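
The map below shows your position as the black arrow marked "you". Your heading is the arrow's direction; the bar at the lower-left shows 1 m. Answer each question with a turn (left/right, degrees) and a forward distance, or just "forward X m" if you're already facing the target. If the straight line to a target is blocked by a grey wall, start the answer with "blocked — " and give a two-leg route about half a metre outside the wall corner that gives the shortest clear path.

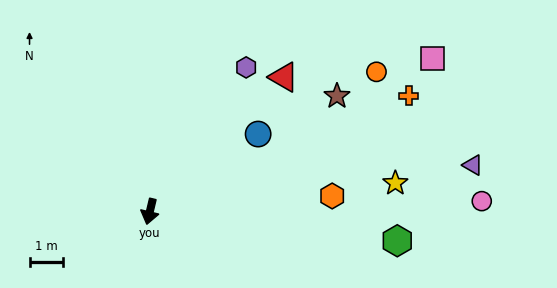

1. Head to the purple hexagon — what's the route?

turn left 160°, forward 5.2 m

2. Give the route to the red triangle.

turn left 148°, forward 5.7 m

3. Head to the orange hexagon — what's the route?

turn left 108°, forward 5.5 m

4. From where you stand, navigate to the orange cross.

turn left 127°, forward 8.5 m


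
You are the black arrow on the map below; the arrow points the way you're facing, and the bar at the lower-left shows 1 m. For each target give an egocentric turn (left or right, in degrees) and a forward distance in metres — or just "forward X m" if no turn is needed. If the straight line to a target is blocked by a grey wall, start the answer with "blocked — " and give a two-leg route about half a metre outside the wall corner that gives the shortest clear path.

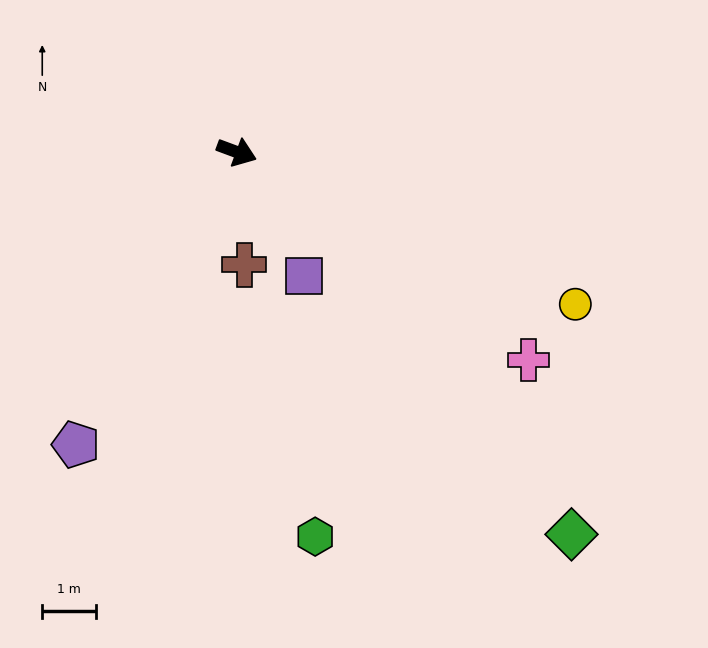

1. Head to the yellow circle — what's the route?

turn right 4°, forward 6.9 m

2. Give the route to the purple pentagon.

turn right 98°, forward 6.2 m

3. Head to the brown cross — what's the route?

turn right 66°, forward 2.1 m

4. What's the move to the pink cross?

turn right 15°, forward 6.6 m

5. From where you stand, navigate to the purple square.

turn right 41°, forward 2.6 m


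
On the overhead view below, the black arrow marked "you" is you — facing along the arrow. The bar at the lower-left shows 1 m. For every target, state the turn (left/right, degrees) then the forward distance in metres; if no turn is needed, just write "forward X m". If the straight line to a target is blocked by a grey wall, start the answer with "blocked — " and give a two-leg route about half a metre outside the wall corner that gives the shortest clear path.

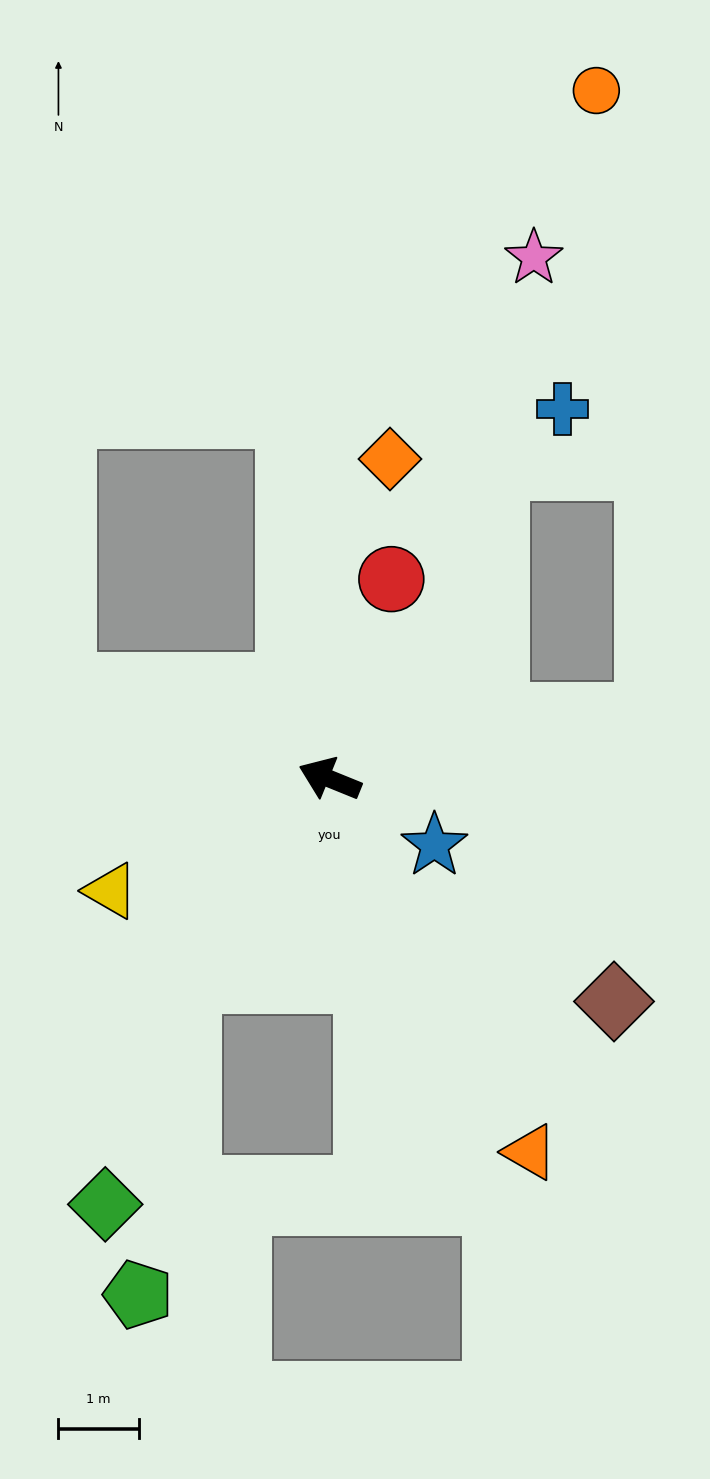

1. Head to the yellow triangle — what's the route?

turn left 49°, forward 3.1 m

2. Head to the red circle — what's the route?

turn right 85°, forward 2.6 m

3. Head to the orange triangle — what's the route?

turn left 140°, forward 5.3 m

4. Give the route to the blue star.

turn left 170°, forward 1.5 m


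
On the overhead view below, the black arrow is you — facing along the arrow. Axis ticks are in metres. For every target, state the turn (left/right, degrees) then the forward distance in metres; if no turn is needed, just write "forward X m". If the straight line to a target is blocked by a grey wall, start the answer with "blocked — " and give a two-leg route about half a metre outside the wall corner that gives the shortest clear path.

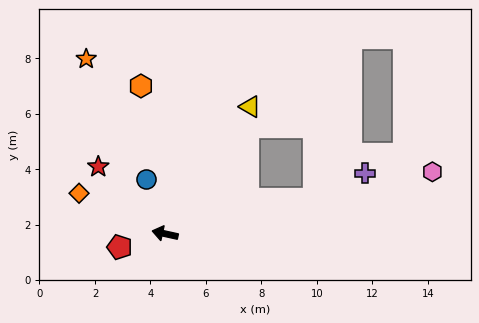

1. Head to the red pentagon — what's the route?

turn left 29°, forward 1.7 m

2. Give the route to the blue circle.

turn right 59°, forward 2.1 m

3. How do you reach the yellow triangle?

turn right 111°, forward 5.5 m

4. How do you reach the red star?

turn right 33°, forward 3.4 m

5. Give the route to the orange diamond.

turn right 13°, forward 3.4 m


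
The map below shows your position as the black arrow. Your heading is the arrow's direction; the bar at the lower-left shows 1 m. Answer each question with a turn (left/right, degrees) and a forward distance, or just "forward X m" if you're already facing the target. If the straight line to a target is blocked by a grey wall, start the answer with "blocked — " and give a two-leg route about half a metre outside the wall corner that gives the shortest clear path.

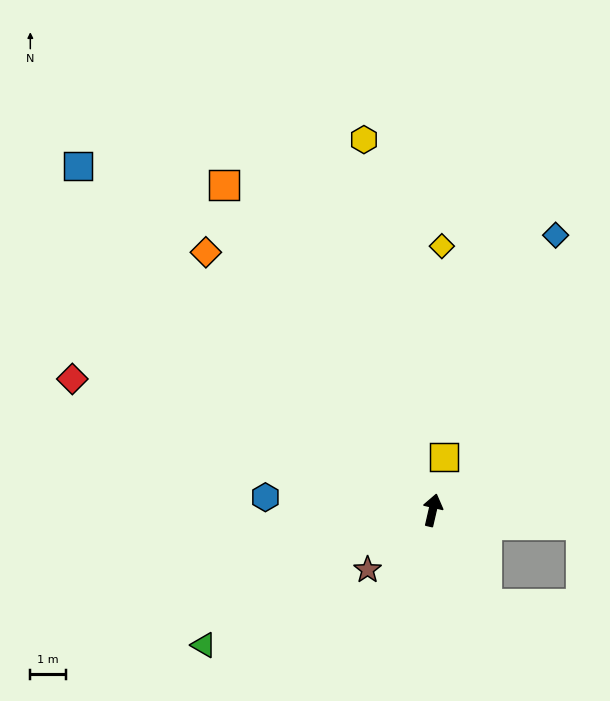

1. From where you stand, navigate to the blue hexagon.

turn left 99°, forward 4.7 m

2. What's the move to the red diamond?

turn left 83°, forward 10.8 m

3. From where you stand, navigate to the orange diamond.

turn left 54°, forward 9.7 m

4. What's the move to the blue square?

turn left 59°, forward 13.9 m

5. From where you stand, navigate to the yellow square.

forward 1.5 m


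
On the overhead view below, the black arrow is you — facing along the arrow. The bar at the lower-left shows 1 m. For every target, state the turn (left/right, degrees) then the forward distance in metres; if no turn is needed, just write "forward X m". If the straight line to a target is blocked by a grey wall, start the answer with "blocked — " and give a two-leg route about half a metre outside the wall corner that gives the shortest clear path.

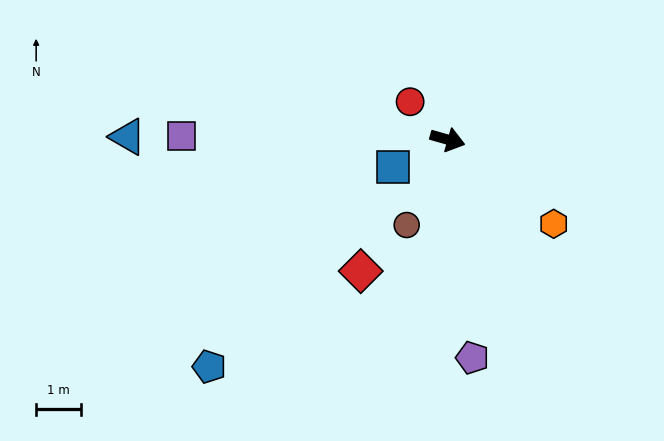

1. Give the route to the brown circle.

turn right 100°, forward 2.1 m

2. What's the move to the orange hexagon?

turn right 23°, forward 3.0 m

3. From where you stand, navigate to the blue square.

turn right 137°, forward 1.4 m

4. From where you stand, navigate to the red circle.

turn left 151°, forward 1.2 m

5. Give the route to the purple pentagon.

turn right 68°, forward 4.9 m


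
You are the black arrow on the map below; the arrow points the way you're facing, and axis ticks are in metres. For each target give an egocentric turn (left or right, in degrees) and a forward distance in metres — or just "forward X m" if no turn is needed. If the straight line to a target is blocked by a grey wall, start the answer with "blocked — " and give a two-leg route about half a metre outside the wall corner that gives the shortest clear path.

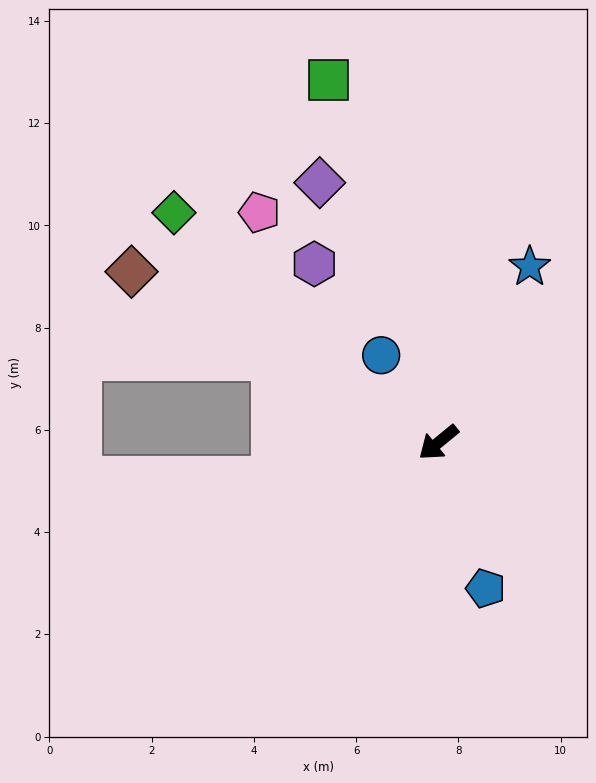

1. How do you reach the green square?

turn right 112°, forward 7.4 m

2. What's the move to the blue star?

turn right 157°, forward 3.9 m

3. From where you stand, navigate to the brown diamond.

turn right 68°, forward 6.9 m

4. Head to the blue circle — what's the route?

turn right 96°, forward 2.0 m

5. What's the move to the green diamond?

turn right 80°, forward 6.9 m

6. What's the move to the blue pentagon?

turn left 69°, forward 3.0 m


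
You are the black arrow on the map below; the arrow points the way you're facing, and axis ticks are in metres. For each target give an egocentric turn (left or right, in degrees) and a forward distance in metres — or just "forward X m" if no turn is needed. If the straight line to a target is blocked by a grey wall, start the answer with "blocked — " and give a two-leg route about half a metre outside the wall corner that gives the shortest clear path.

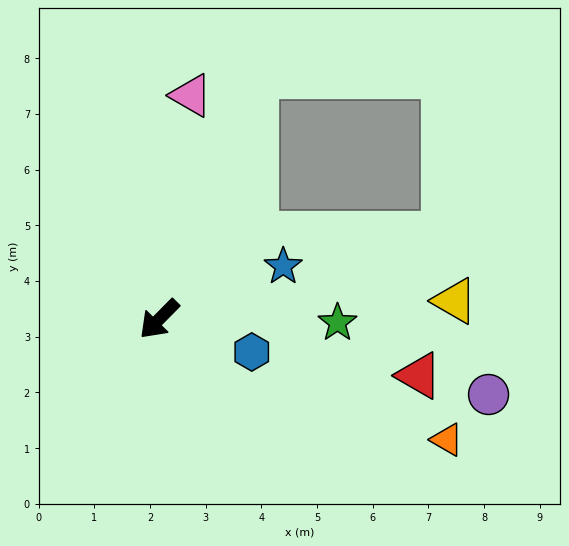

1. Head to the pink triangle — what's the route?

turn right 143°, forward 4.1 m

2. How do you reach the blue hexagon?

turn left 115°, forward 1.8 m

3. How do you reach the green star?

turn left 134°, forward 3.2 m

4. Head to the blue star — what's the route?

turn left 158°, forward 2.4 m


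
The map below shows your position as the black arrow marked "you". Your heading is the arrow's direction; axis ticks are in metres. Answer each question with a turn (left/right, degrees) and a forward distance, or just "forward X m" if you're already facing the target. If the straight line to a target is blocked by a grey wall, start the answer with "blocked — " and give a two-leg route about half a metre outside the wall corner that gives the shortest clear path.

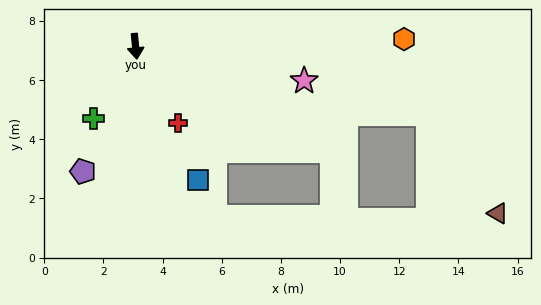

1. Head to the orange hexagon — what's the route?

turn left 86°, forward 9.1 m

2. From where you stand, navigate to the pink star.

turn left 73°, forward 5.8 m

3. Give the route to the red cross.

turn left 23°, forward 3.0 m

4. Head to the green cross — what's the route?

turn right 36°, forward 2.8 m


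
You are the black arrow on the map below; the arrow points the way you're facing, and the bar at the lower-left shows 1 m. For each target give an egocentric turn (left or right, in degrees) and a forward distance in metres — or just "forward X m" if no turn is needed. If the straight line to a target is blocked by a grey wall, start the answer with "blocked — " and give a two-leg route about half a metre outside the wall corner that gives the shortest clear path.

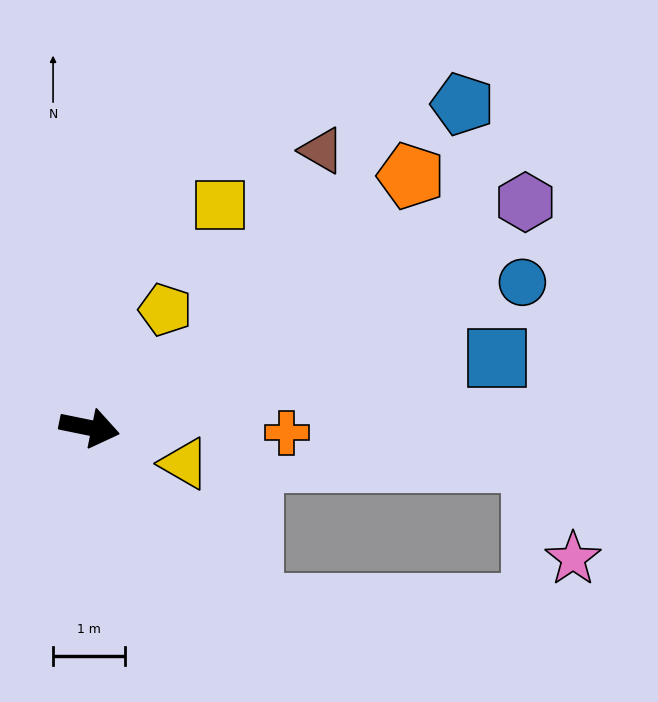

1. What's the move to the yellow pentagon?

turn left 69°, forward 1.9 m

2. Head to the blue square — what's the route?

turn left 21°, forward 5.7 m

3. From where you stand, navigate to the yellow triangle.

turn right 9°, forward 1.4 m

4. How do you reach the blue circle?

turn left 30°, forward 6.3 m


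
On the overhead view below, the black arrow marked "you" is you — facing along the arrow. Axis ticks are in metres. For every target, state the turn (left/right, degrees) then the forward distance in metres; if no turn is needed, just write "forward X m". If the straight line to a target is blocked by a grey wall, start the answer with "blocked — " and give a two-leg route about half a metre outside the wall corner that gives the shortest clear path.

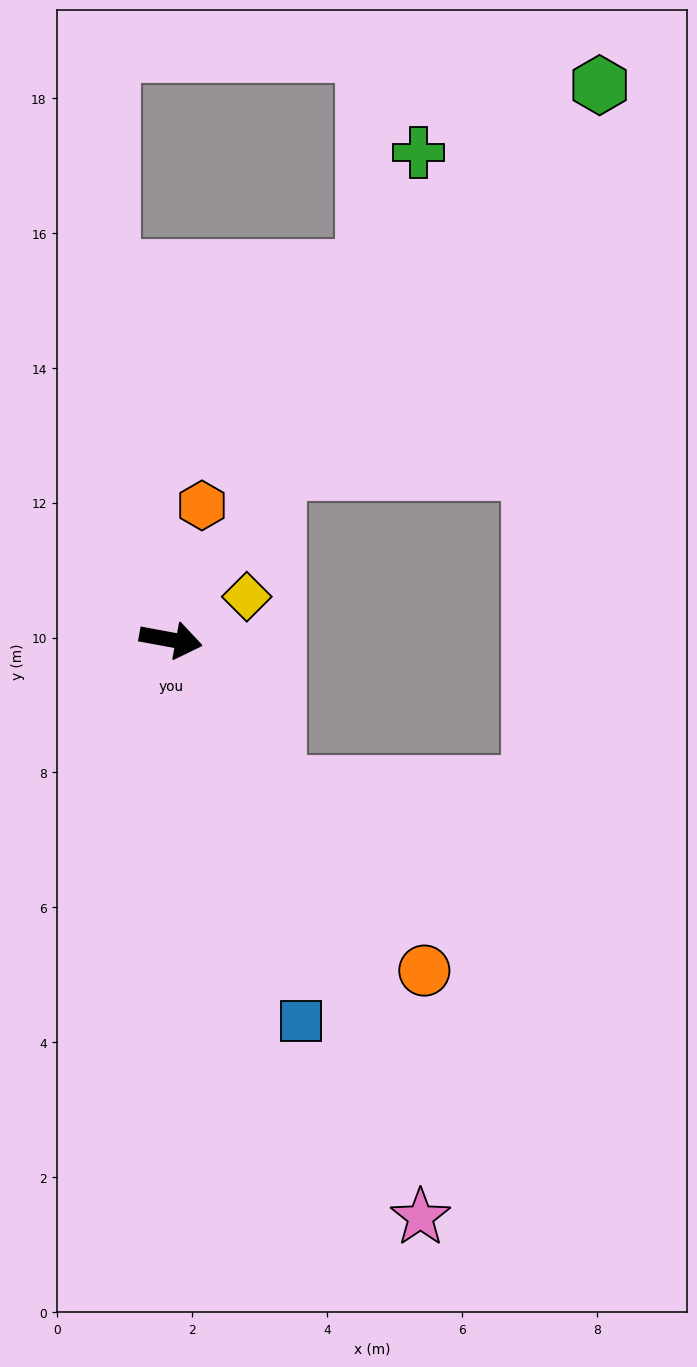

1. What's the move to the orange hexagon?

turn left 87°, forward 2.0 m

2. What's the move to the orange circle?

turn right 42°, forward 6.2 m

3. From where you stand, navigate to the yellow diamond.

turn left 40°, forward 1.3 m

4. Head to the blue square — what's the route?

turn right 61°, forward 6.0 m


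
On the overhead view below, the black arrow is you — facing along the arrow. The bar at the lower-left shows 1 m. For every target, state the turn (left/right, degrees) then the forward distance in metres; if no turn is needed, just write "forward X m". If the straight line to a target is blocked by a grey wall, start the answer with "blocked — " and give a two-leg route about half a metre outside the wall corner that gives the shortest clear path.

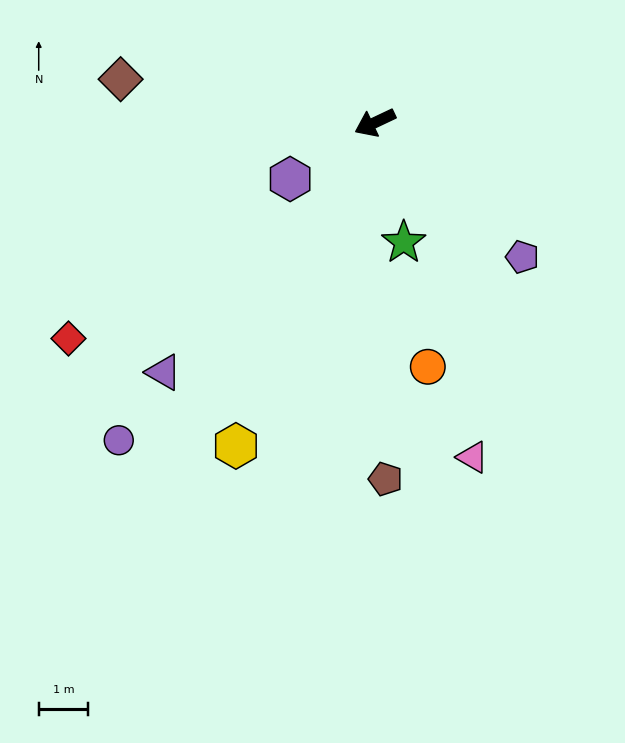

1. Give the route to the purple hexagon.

turn left 8°, forward 2.1 m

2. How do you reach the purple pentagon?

turn left 112°, forward 4.0 m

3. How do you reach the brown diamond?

turn right 35°, forward 5.2 m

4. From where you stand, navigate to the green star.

turn left 78°, forward 2.5 m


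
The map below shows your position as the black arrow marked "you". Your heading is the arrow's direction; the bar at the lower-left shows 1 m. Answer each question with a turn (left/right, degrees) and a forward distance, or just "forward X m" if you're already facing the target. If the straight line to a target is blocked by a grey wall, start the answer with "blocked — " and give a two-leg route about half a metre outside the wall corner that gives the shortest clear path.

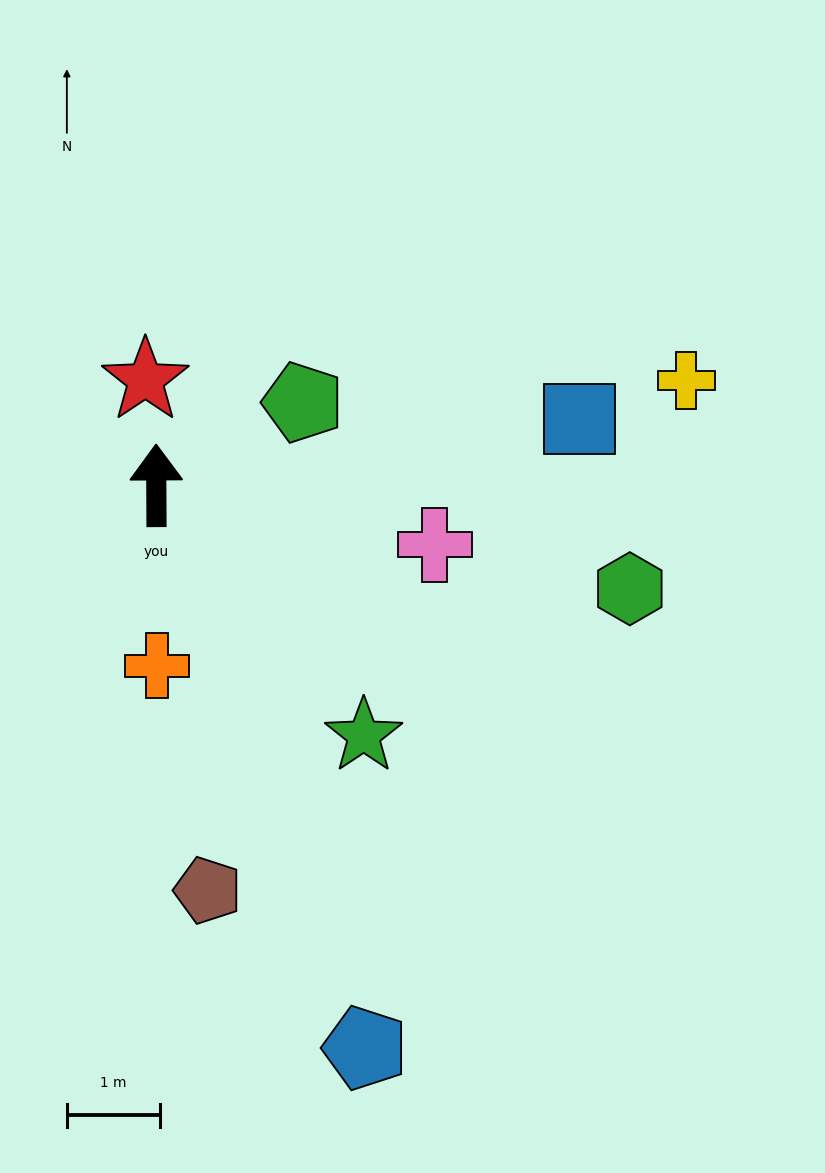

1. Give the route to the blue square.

turn right 81°, forward 4.6 m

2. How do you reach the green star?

turn right 141°, forward 3.5 m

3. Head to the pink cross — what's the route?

turn right 102°, forward 3.1 m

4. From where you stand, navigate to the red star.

turn left 6°, forward 1.1 m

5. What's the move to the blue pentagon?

turn right 160°, forward 6.4 m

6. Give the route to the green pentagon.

turn right 61°, forward 1.8 m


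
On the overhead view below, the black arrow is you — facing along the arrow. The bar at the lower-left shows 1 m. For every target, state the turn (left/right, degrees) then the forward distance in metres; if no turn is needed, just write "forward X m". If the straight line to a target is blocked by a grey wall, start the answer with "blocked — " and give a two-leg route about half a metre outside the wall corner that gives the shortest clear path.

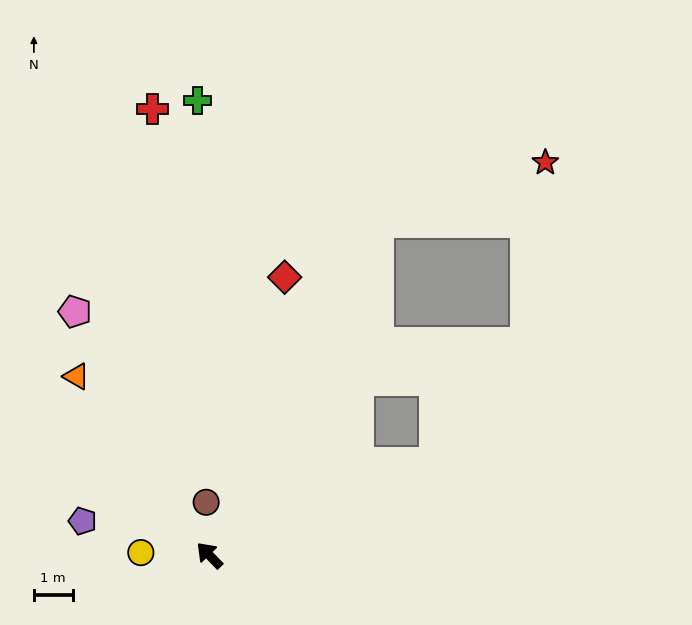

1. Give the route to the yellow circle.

turn left 44°, forward 1.8 m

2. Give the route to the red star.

blocked — turn right 71°, forward 9.6 m, then turn right 44°, forward 4.6 m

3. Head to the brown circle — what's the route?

turn right 41°, forward 1.4 m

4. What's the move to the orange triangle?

turn right 7°, forward 5.7 m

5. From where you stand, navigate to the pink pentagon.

turn right 15°, forward 7.2 m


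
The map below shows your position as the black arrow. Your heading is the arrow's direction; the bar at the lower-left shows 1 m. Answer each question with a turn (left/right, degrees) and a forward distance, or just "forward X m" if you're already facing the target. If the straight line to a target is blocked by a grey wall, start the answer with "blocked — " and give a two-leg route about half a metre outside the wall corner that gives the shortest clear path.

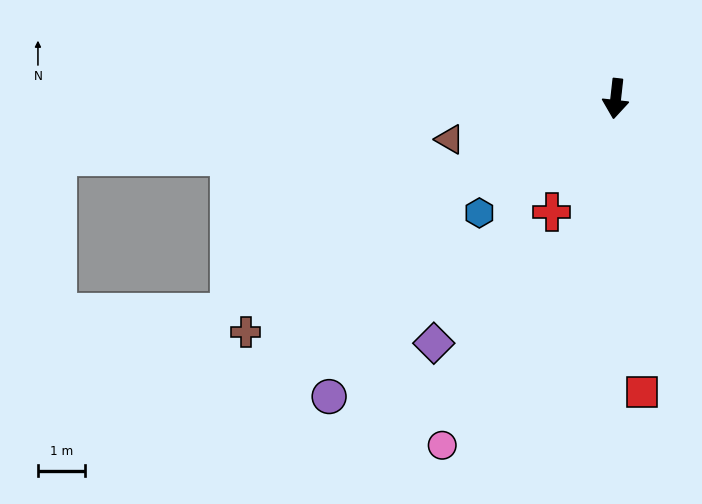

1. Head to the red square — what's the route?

turn left 11°, forward 6.2 m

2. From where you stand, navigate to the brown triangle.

turn right 70°, forward 3.6 m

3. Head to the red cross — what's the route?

turn right 23°, forward 2.8 m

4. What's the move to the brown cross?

turn right 51°, forward 9.3 m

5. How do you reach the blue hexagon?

turn right 44°, forward 3.8 m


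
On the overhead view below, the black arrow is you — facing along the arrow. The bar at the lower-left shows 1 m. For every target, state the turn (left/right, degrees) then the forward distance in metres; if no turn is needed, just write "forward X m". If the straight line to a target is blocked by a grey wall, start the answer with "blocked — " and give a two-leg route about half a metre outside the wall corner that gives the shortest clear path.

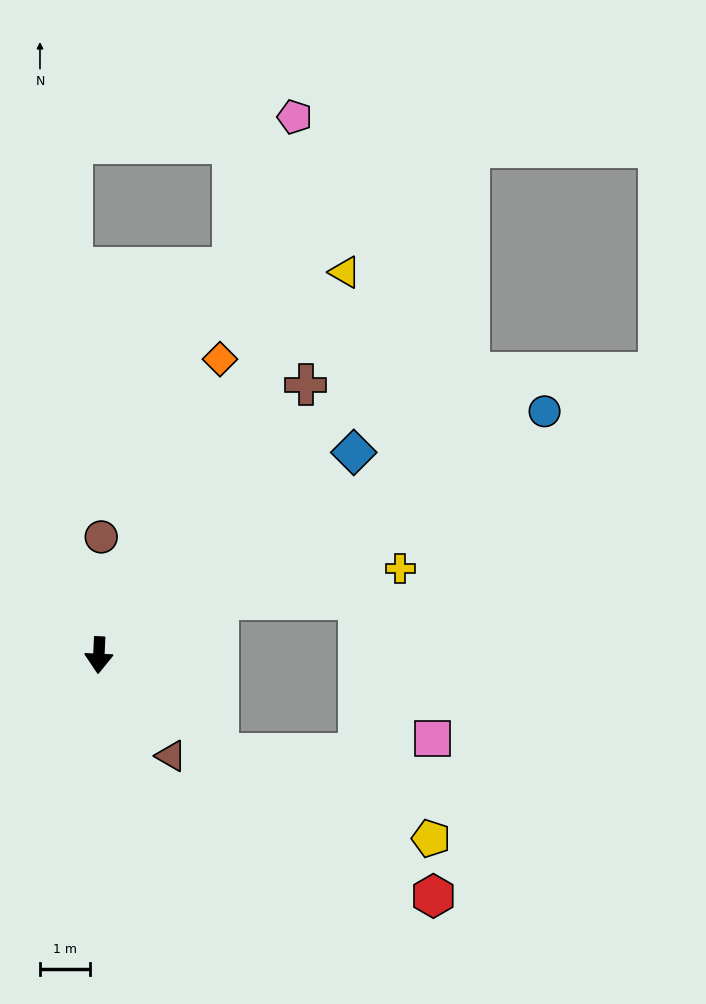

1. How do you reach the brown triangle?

turn left 38°, forward 2.5 m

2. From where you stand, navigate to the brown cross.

turn left 145°, forward 6.8 m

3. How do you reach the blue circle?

turn left 121°, forward 10.2 m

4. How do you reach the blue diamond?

turn left 131°, forward 6.5 m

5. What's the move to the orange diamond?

turn left 160°, forward 6.4 m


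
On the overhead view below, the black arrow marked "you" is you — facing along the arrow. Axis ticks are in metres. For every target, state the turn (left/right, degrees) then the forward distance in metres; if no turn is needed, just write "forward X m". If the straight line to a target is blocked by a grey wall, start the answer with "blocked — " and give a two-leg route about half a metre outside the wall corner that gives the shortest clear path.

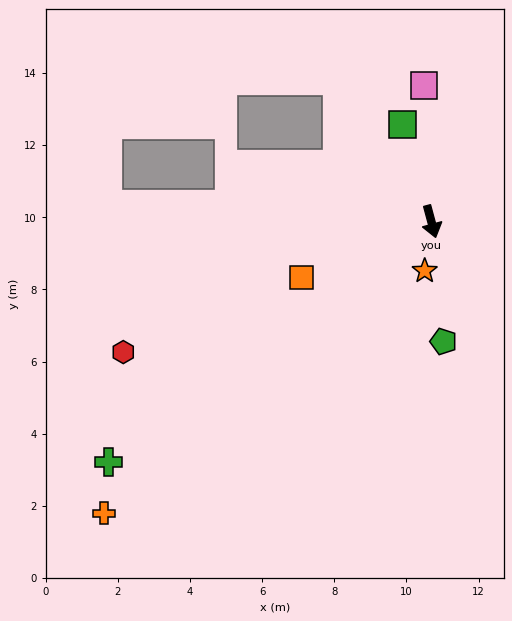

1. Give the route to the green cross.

turn right 68°, forward 11.2 m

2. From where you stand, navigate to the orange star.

turn right 23°, forward 1.4 m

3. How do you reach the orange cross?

turn right 63°, forward 12.2 m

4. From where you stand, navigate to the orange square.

turn right 82°, forward 3.9 m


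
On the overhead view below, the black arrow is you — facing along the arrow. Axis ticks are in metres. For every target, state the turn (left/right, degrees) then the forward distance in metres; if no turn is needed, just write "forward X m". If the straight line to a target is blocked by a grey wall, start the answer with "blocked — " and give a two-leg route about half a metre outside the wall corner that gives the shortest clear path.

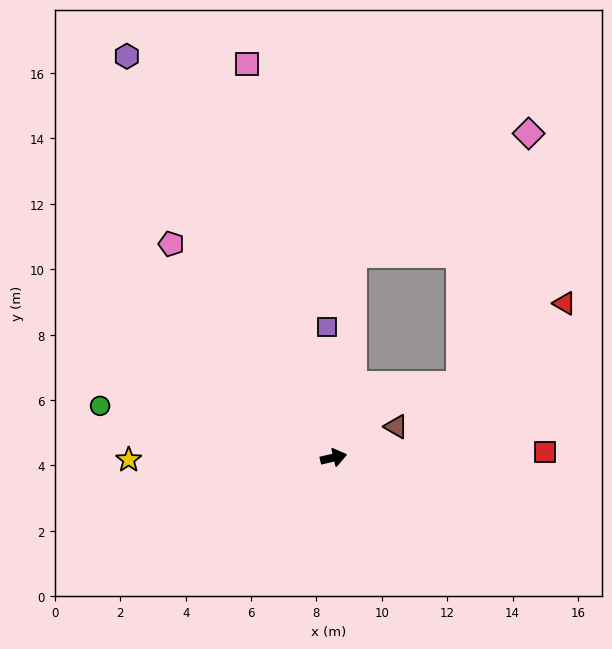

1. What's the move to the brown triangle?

turn left 13°, forward 2.1 m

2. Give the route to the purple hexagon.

turn left 104°, forward 13.8 m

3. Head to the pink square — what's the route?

turn left 89°, forward 12.3 m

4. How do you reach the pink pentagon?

turn left 114°, forward 8.2 m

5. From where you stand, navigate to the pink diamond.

blocked — turn left 72°, forward 6.3 m, then turn right 51°, forward 6.5 m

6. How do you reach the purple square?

turn left 80°, forward 4.0 m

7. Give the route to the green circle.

turn left 155°, forward 7.3 m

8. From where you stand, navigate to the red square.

turn right 11°, forward 6.5 m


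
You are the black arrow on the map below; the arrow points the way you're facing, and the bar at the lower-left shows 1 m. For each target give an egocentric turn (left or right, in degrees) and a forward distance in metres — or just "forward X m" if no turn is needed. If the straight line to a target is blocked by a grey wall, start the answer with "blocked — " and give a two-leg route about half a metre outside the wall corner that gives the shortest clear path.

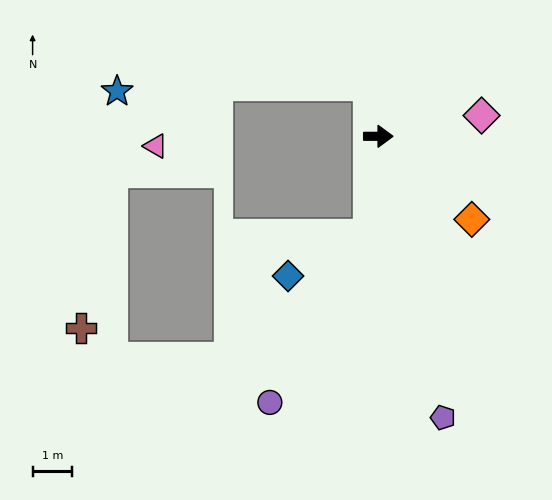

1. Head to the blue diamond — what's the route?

blocked — turn right 95°, forward 2.5 m, then turn right 59°, forward 2.3 m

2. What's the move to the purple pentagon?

turn right 77°, forward 7.3 m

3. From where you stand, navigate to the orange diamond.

turn right 42°, forward 3.2 m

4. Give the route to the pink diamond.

turn left 11°, forward 2.7 m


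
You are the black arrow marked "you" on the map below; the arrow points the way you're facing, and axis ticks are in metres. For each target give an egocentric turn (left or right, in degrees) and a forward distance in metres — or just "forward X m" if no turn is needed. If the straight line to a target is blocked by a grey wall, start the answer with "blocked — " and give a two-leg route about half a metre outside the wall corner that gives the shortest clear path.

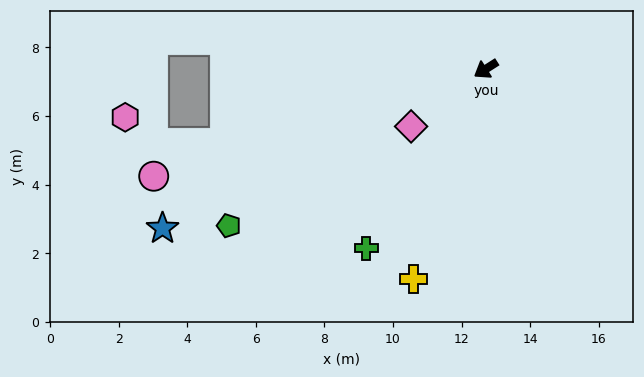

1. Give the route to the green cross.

turn left 24°, forward 6.3 m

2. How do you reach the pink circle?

turn right 15°, forward 10.2 m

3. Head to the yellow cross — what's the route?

turn left 38°, forward 6.5 m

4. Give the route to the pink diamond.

turn left 5°, forward 2.7 m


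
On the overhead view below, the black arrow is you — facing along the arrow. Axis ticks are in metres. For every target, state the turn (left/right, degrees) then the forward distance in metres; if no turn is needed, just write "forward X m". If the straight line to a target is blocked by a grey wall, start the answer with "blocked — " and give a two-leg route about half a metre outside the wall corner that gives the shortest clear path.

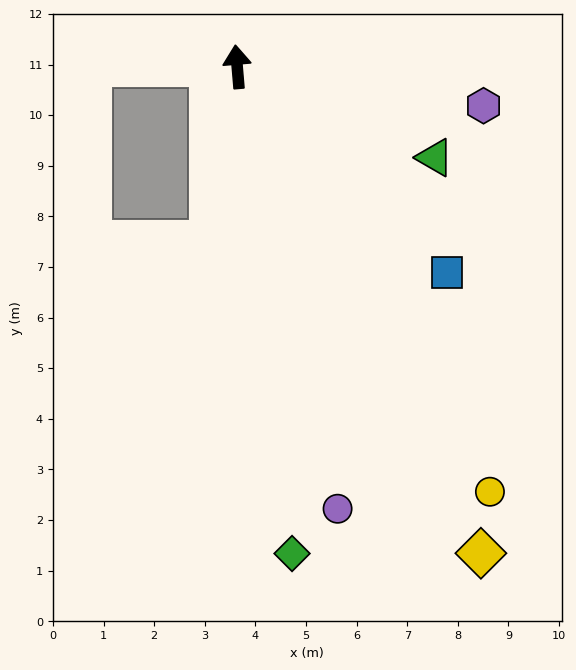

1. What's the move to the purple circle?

turn right 172°, forward 9.0 m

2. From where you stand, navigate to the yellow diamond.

turn right 158°, forward 10.8 m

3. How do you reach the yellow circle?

turn right 154°, forward 9.8 m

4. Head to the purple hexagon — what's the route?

turn right 104°, forward 4.9 m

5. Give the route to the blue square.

turn right 139°, forward 5.8 m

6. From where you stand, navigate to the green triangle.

turn right 120°, forward 4.3 m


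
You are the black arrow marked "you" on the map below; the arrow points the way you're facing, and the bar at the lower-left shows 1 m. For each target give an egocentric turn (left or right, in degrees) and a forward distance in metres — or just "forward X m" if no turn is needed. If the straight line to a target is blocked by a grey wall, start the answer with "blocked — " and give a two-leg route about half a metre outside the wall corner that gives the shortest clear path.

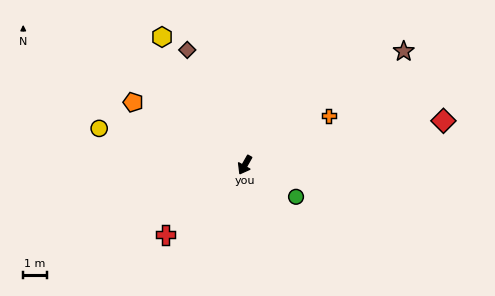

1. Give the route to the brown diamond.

turn right 124°, forward 5.4 m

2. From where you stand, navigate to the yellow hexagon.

turn right 118°, forward 6.4 m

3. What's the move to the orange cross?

turn left 150°, forward 4.1 m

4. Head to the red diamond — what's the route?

turn left 132°, forward 8.5 m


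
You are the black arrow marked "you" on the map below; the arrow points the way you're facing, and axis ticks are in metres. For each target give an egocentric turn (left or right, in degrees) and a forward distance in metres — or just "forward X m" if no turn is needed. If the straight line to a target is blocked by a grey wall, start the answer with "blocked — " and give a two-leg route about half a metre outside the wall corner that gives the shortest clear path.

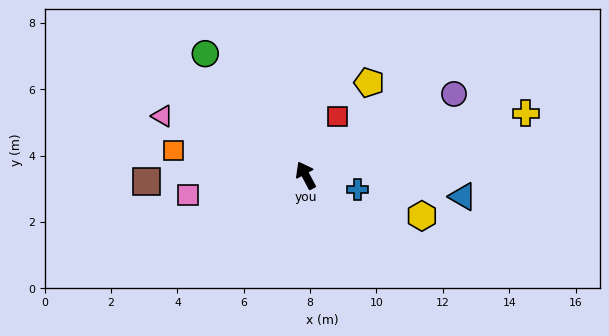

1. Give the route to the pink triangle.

turn left 39°, forward 4.7 m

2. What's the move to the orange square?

turn left 51°, forward 4.1 m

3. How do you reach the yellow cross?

turn right 102°, forward 6.9 m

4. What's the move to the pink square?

turn left 71°, forward 3.6 m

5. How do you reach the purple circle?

turn right 89°, forward 5.1 m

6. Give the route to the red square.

turn right 56°, forward 2.0 m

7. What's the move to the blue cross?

turn right 133°, forward 1.6 m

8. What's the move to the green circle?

turn left 11°, forward 4.8 m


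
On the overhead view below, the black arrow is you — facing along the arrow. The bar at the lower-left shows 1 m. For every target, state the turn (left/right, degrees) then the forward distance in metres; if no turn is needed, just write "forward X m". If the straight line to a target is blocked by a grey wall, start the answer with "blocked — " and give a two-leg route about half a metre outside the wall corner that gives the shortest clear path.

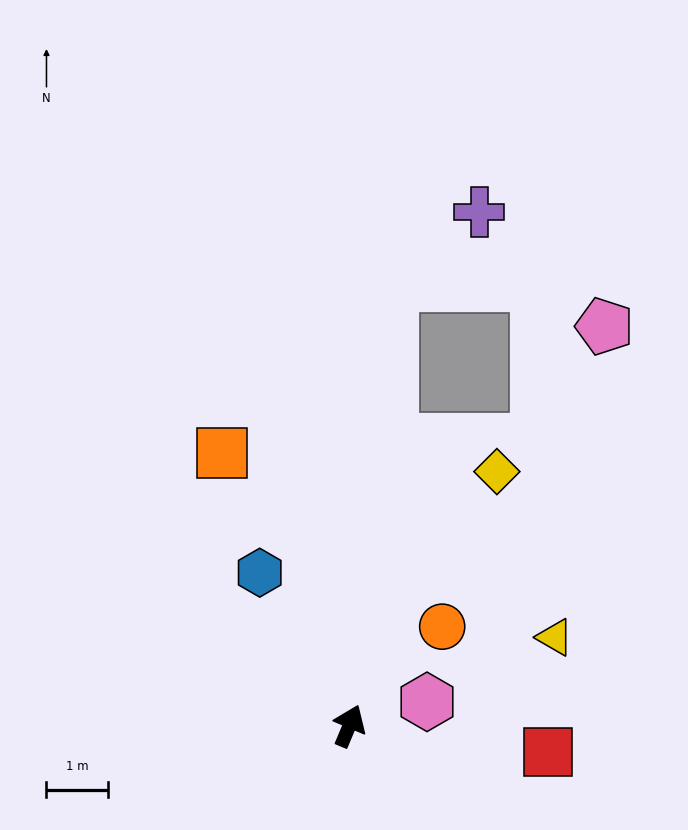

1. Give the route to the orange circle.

turn right 20°, forward 2.2 m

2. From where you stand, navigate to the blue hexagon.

turn left 53°, forward 2.9 m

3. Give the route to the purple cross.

blocked — turn left 17°, forward 7.2 m, then turn right 44°, forward 1.8 m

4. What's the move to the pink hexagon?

turn right 50°, forward 1.3 m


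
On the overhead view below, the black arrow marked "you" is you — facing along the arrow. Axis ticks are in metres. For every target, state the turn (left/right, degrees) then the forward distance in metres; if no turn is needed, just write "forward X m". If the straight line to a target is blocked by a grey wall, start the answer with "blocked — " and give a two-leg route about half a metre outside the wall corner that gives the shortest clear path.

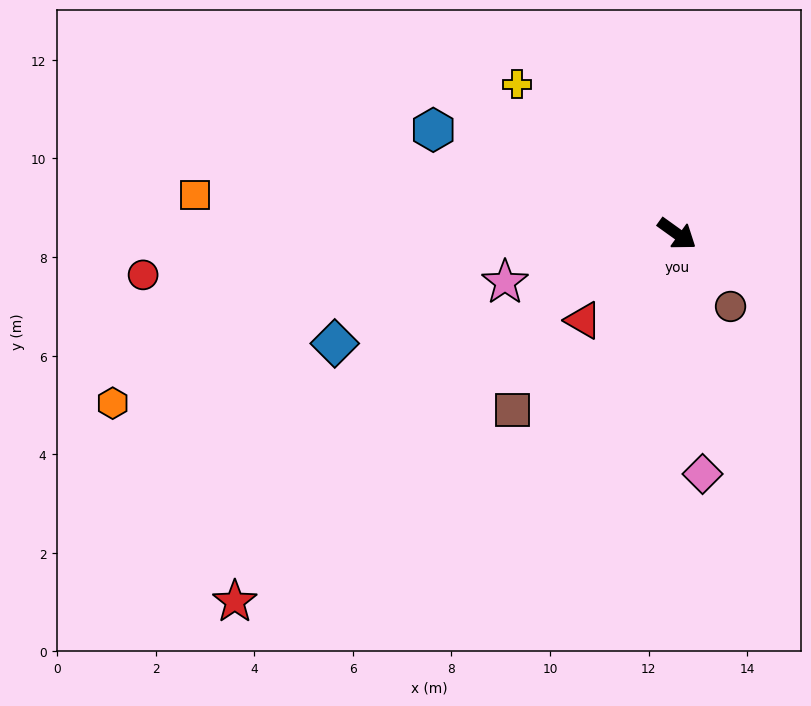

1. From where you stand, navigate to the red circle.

turn right 140°, forward 10.9 m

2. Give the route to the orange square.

turn right 149°, forward 9.8 m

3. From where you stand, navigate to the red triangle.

turn right 102°, forward 2.6 m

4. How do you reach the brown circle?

turn right 18°, forward 1.8 m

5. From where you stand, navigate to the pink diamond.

turn right 48°, forward 4.9 m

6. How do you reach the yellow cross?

turn left 173°, forward 4.4 m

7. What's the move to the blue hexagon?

turn right 167°, forward 5.4 m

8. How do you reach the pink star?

turn right 129°, forward 3.6 m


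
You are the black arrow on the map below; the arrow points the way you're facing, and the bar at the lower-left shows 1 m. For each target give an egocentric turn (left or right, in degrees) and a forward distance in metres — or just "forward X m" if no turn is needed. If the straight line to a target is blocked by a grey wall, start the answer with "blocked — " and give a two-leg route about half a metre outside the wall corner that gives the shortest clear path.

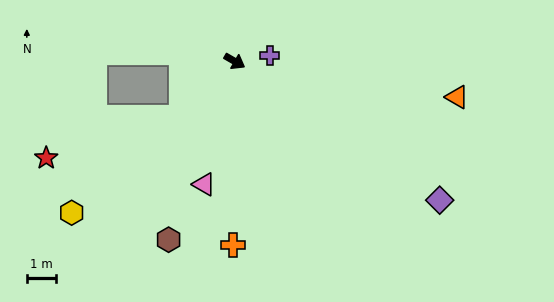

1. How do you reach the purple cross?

turn left 39°, forward 1.2 m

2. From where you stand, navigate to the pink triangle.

turn right 74°, forward 4.4 m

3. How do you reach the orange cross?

turn right 61°, forward 6.3 m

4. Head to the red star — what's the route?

blocked — turn right 104°, forward 2.7 m, then turn right 29°, forward 4.8 m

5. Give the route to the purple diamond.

turn right 4°, forward 8.5 m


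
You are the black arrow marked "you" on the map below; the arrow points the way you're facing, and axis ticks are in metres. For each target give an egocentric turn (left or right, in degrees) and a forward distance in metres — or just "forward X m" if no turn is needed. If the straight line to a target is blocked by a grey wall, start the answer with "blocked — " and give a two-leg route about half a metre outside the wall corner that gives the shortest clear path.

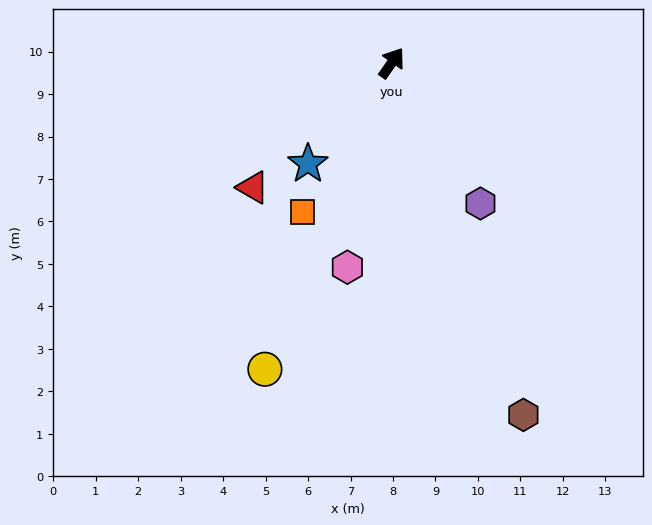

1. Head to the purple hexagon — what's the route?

turn right 113°, forward 3.9 m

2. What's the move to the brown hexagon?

turn right 125°, forward 8.9 m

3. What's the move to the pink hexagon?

turn right 157°, forward 4.9 m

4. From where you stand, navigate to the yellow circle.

turn right 168°, forward 7.8 m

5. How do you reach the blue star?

turn left 175°, forward 3.1 m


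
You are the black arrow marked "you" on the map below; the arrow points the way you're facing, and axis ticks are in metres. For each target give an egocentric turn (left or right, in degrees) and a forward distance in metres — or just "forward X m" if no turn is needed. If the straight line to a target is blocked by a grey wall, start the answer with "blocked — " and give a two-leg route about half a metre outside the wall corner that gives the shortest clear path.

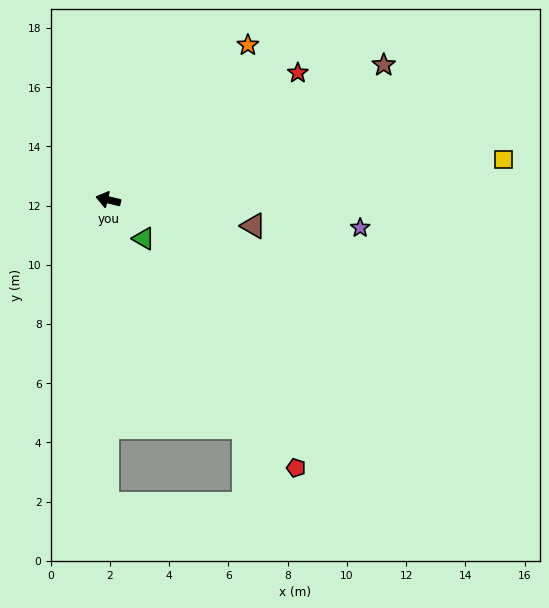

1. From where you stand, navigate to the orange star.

turn right 118°, forward 7.0 m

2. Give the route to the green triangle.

turn left 146°, forward 1.8 m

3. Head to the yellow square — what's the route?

turn right 160°, forward 13.4 m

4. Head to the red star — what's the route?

turn right 133°, forward 7.7 m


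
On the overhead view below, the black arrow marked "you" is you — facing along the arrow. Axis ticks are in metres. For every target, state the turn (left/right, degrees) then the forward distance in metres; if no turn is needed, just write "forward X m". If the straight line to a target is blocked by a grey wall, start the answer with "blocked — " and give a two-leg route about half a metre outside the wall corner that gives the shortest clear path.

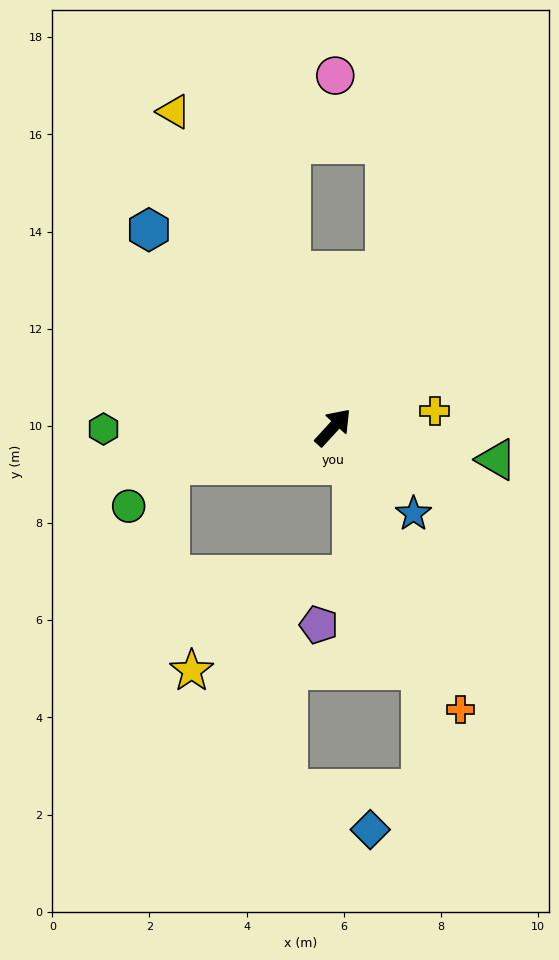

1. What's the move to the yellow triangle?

turn left 69°, forward 7.3 m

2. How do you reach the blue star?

turn right 95°, forward 2.4 m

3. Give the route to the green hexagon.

turn left 133°, forward 4.7 m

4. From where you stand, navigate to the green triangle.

turn right 59°, forward 3.4 m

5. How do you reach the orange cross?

turn right 113°, forward 6.4 m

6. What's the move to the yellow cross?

turn right 38°, forward 2.1 m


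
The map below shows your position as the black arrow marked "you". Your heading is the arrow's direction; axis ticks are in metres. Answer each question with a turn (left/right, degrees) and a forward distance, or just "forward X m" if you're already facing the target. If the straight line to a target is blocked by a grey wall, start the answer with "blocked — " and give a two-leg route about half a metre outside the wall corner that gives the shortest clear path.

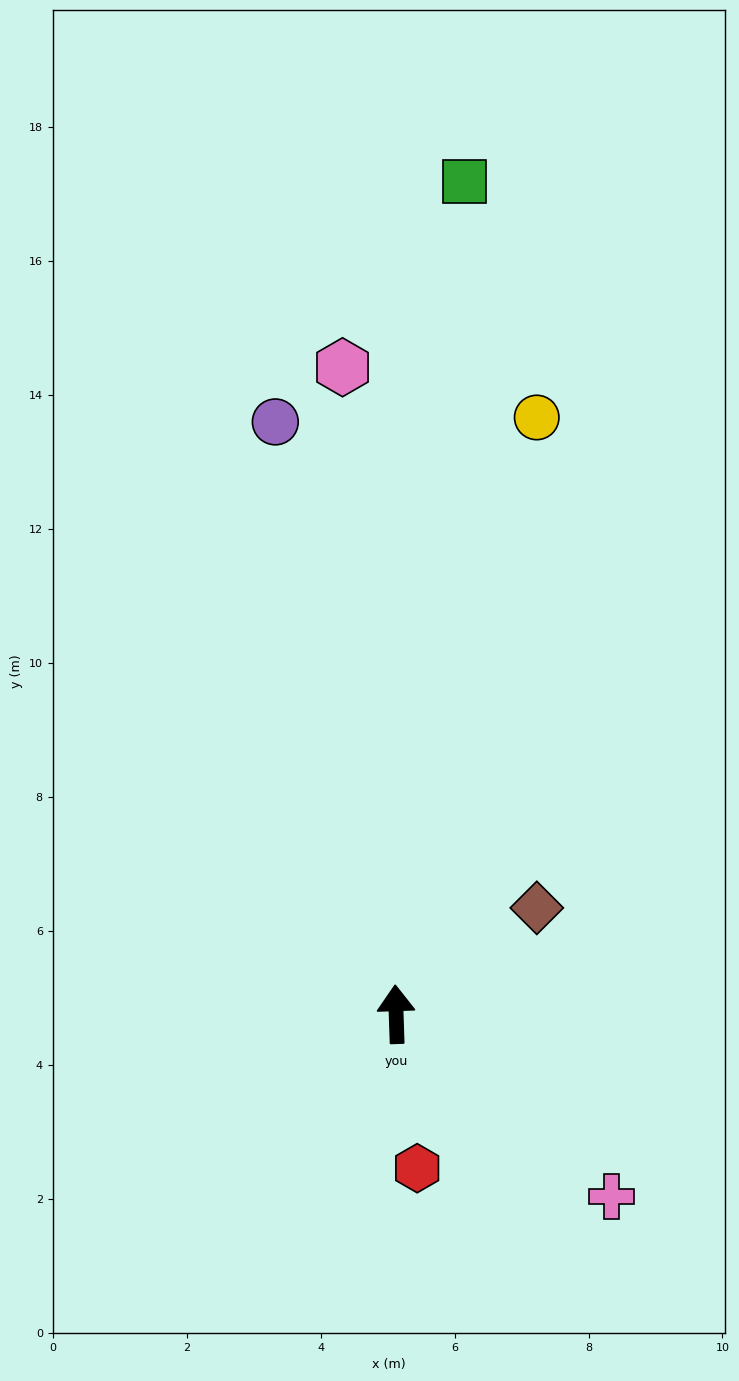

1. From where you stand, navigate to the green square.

turn right 7°, forward 12.5 m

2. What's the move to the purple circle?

turn left 10°, forward 9.0 m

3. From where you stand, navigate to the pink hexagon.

turn left 3°, forward 9.7 m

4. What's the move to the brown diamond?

turn right 55°, forward 2.6 m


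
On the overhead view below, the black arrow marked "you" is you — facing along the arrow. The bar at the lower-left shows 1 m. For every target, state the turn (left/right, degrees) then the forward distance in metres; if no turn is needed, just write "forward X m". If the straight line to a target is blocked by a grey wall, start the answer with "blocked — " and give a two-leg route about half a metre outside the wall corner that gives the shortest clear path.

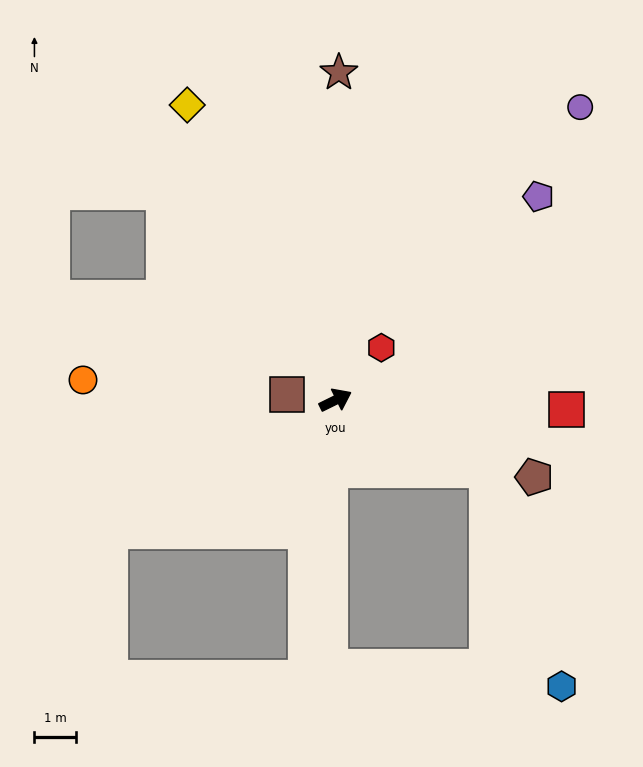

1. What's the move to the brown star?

turn left 63°, forward 7.8 m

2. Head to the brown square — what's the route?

turn left 147°, forward 1.2 m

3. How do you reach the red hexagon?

turn left 23°, forward 1.7 m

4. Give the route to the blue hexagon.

blocked — turn right 51°, forward 4.0 m, then turn right 46°, forward 5.5 m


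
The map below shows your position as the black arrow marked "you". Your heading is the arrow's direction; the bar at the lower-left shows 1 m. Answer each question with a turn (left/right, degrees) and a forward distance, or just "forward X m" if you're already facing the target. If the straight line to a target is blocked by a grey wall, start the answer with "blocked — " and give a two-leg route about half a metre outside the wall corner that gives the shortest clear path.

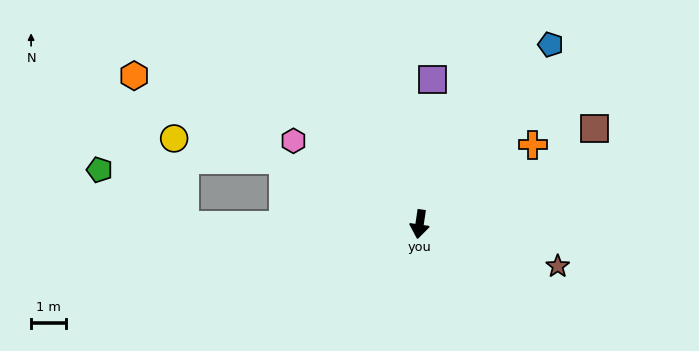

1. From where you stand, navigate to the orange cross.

turn left 134°, forward 4.0 m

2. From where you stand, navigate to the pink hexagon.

turn right 115°, forward 4.4 m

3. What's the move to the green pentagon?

blocked — turn right 81°, forward 6.8 m, then turn right 34°, forward 2.9 m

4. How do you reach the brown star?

turn left 82°, forward 4.2 m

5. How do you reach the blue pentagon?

turn left 152°, forward 6.4 m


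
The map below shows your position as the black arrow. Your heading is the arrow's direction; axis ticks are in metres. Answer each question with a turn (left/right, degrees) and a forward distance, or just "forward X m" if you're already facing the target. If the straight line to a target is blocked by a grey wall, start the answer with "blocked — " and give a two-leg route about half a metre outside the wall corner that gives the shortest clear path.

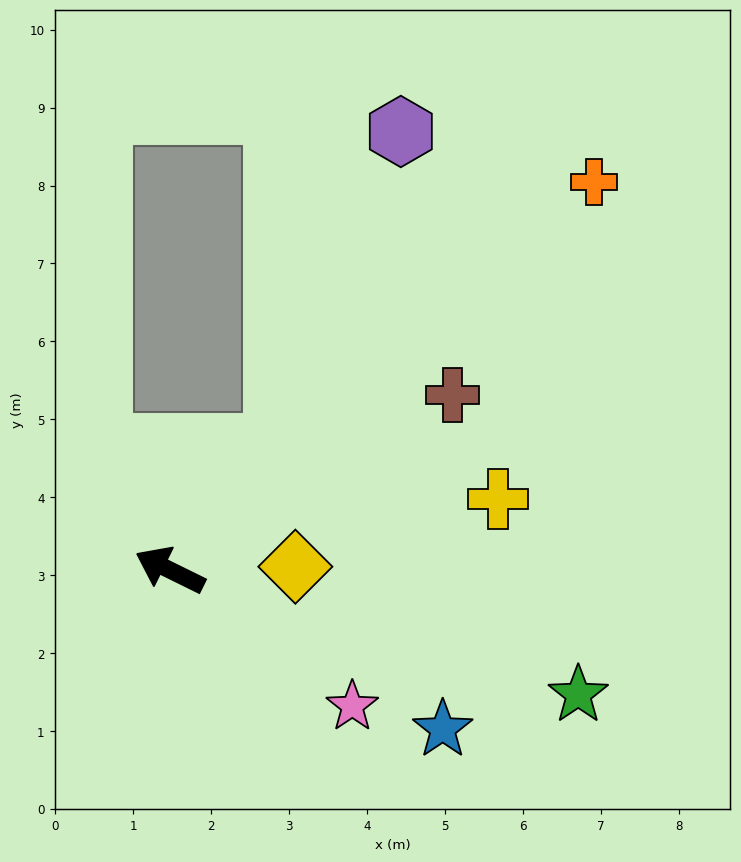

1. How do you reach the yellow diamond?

turn right 152°, forward 1.6 m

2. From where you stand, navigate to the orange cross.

turn right 111°, forward 7.4 m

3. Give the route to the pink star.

turn left 169°, forward 2.9 m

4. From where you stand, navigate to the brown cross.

turn right 122°, forward 4.3 m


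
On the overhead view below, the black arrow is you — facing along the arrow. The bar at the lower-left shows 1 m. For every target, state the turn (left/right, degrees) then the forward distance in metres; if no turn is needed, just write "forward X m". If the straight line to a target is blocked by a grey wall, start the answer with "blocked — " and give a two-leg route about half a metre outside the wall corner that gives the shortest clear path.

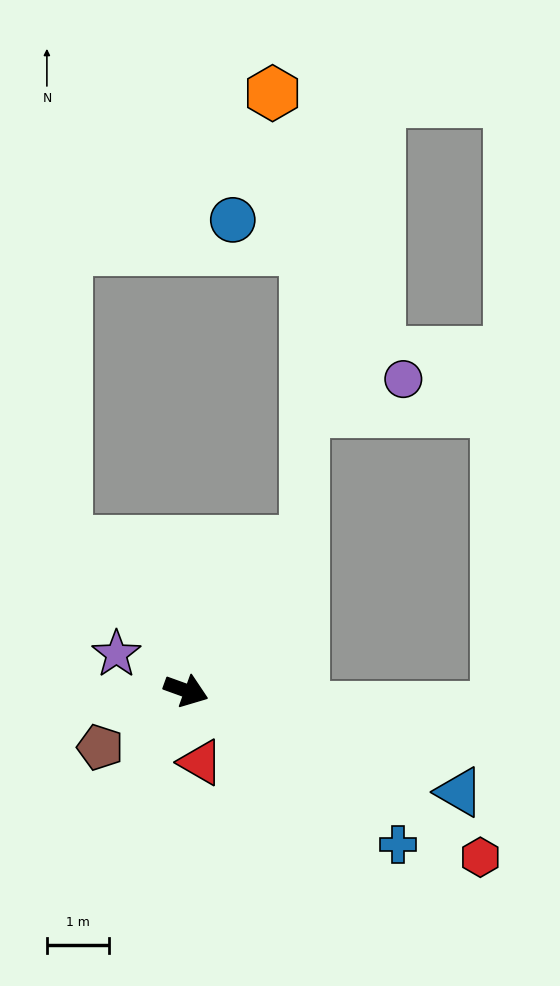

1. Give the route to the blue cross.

turn right 16°, forward 4.2 m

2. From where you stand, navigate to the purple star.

turn left 172°, forward 1.3 m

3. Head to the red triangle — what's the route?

turn right 59°, forward 1.2 m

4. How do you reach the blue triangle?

forward 4.7 m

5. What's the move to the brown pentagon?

turn right 127°, forward 1.7 m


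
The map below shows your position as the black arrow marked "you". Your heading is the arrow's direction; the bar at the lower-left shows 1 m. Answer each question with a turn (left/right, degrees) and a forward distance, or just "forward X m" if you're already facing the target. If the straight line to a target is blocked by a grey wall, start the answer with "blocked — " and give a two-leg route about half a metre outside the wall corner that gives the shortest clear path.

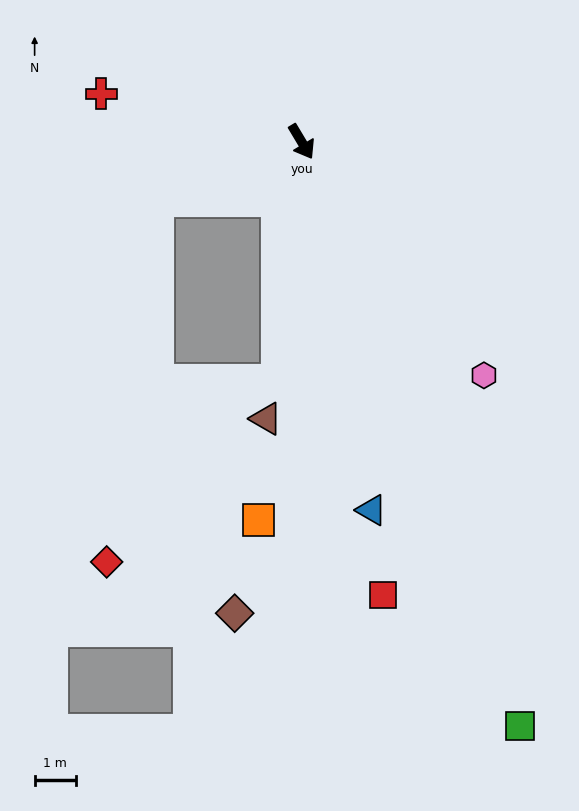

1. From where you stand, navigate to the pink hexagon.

turn left 7°, forward 7.2 m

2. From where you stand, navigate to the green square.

turn right 10°, forward 15.2 m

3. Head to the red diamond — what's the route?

blocked — turn right 99°, forward 3.8 m, then turn left 60°, forward 8.9 m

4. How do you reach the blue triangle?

turn right 20°, forward 9.1 m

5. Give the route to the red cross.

turn right 134°, forward 5.0 m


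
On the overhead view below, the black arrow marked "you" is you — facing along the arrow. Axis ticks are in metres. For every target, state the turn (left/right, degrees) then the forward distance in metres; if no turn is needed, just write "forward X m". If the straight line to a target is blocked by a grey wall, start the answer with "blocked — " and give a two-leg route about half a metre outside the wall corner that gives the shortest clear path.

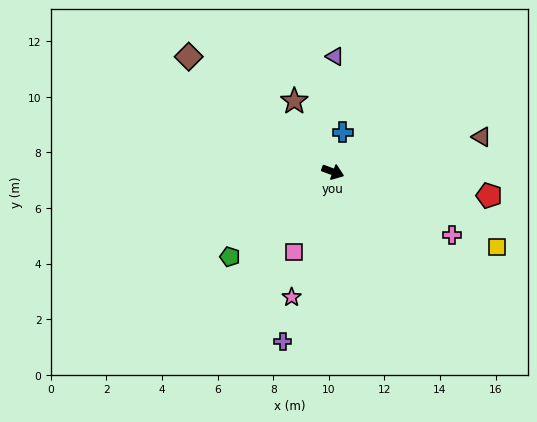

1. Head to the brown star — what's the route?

turn left 139°, forward 2.9 m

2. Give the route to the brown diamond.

turn left 162°, forward 6.6 m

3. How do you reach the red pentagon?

turn left 12°, forward 5.7 m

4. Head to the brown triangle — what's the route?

turn left 34°, forward 5.5 m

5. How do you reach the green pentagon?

turn right 120°, forward 4.8 m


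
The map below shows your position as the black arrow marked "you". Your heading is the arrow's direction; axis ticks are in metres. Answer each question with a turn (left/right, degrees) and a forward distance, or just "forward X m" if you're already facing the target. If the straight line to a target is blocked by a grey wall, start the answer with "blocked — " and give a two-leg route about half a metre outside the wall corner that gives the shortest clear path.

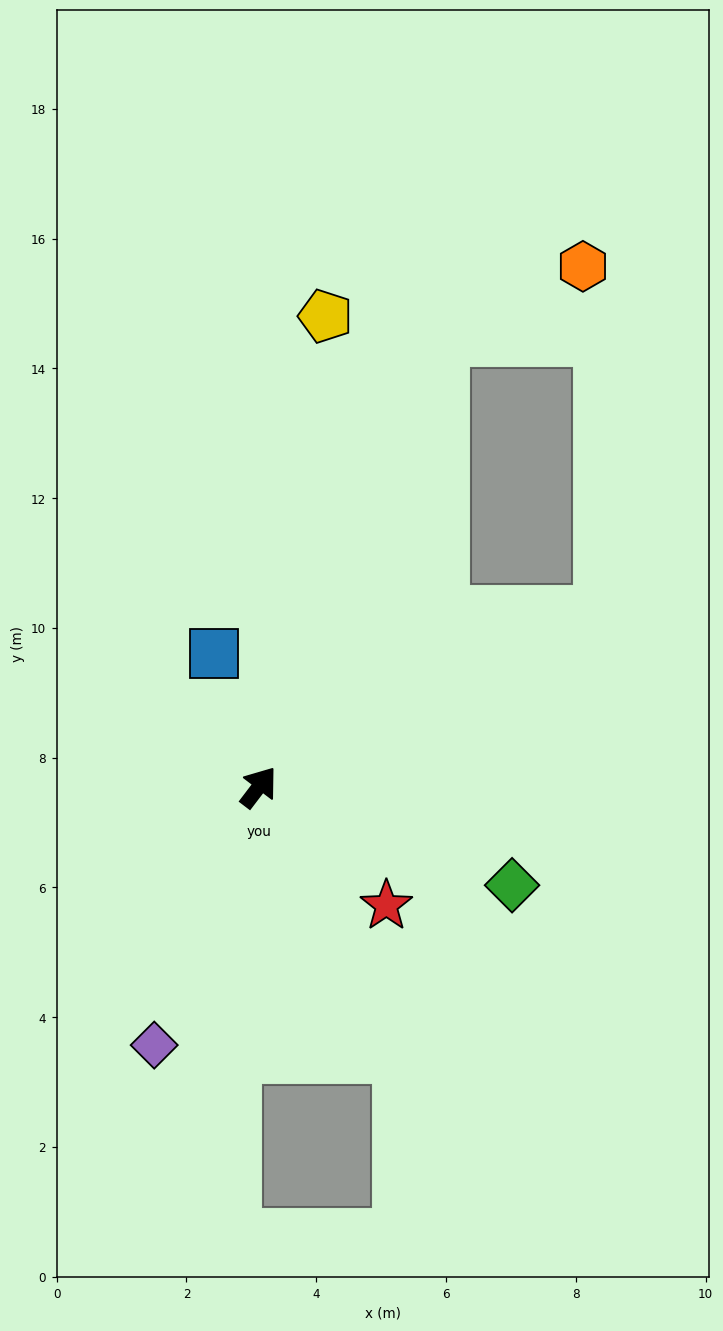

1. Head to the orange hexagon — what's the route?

blocked — turn left 15°, forward 7.5 m, then turn right 40°, forward 2.4 m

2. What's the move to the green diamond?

turn right 74°, forward 4.2 m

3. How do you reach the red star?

turn right 96°, forward 2.7 m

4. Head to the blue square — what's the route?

turn left 56°, forward 2.2 m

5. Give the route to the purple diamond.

turn right 165°, forward 4.3 m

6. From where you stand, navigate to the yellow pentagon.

turn left 29°, forward 7.3 m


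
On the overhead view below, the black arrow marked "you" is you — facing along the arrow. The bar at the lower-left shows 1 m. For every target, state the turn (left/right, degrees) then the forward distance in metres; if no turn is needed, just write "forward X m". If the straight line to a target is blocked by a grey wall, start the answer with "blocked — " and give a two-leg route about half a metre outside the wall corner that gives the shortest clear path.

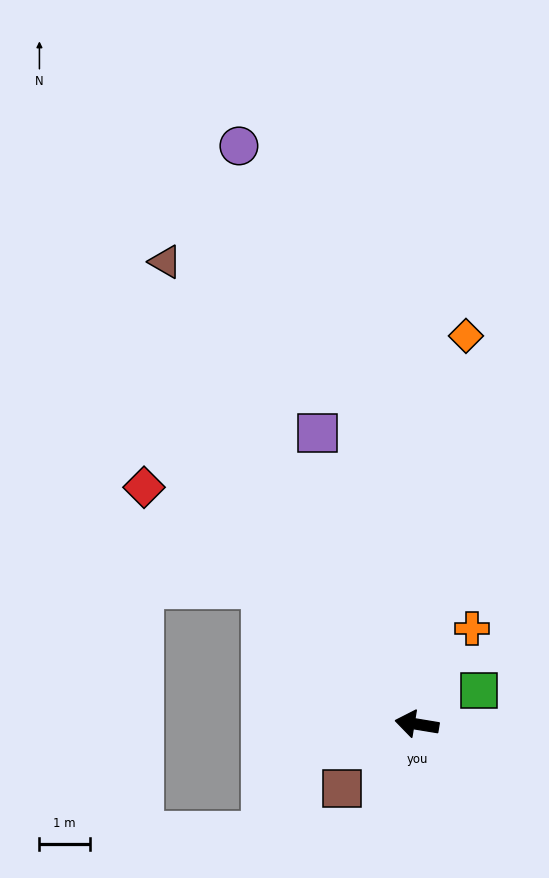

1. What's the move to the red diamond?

turn right 32°, forward 7.2 m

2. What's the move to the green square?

turn right 142°, forward 1.4 m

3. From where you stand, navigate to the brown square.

turn left 50°, forward 2.0 m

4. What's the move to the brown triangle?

turn right 52°, forward 10.5 m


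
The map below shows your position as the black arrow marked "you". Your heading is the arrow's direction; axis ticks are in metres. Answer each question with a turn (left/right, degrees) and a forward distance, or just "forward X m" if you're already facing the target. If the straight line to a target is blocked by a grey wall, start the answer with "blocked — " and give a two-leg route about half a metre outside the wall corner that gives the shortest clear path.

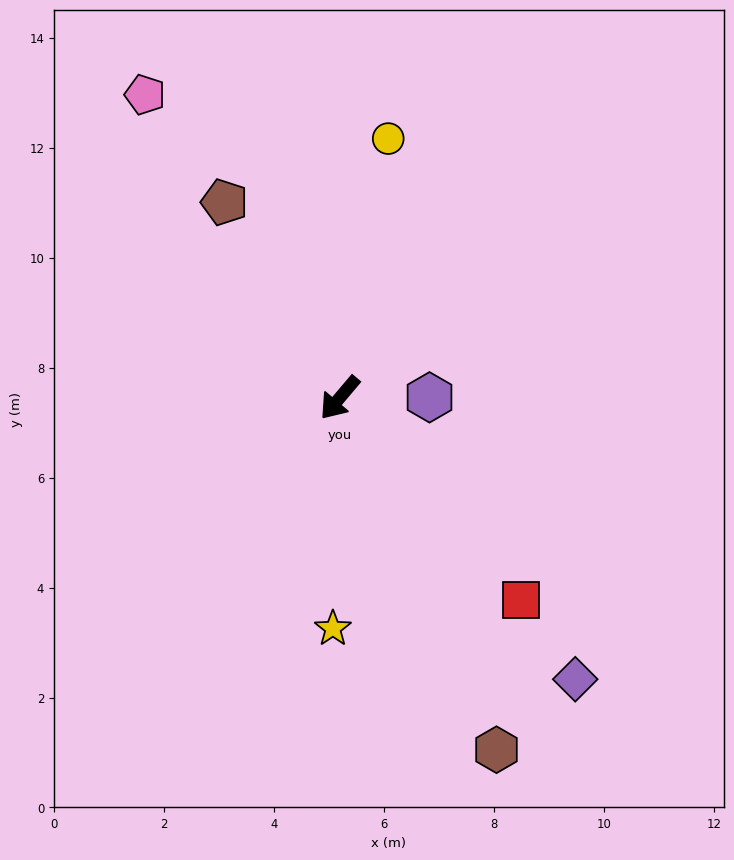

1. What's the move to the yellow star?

turn left 39°, forward 4.2 m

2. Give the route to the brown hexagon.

turn left 64°, forward 7.0 m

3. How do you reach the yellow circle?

turn right 150°, forward 4.8 m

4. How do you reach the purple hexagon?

turn left 131°, forward 1.6 m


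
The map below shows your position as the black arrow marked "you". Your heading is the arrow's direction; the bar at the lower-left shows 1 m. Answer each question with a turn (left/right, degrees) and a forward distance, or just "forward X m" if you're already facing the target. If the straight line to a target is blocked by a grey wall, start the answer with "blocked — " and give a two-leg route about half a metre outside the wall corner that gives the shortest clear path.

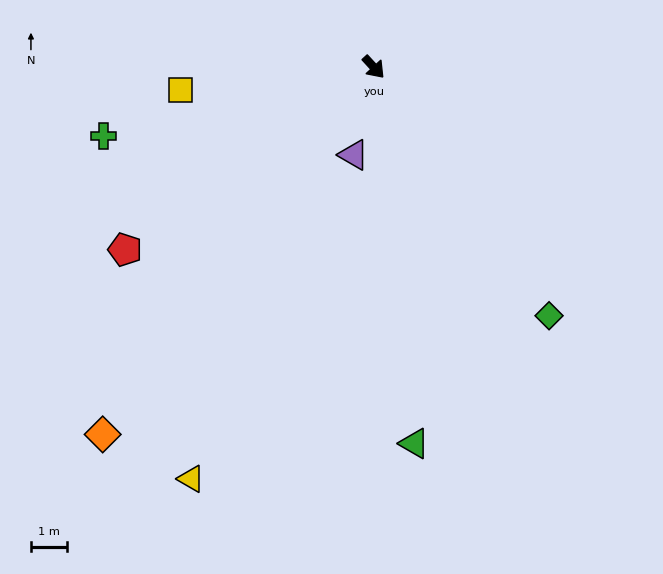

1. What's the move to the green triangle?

turn right 36°, forward 10.4 m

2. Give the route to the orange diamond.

turn right 79°, forward 12.6 m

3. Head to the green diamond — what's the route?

turn right 7°, forward 8.4 m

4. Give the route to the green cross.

turn right 118°, forward 7.7 m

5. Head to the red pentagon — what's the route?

turn right 96°, forward 8.5 m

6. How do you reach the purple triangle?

turn right 55°, forward 2.5 m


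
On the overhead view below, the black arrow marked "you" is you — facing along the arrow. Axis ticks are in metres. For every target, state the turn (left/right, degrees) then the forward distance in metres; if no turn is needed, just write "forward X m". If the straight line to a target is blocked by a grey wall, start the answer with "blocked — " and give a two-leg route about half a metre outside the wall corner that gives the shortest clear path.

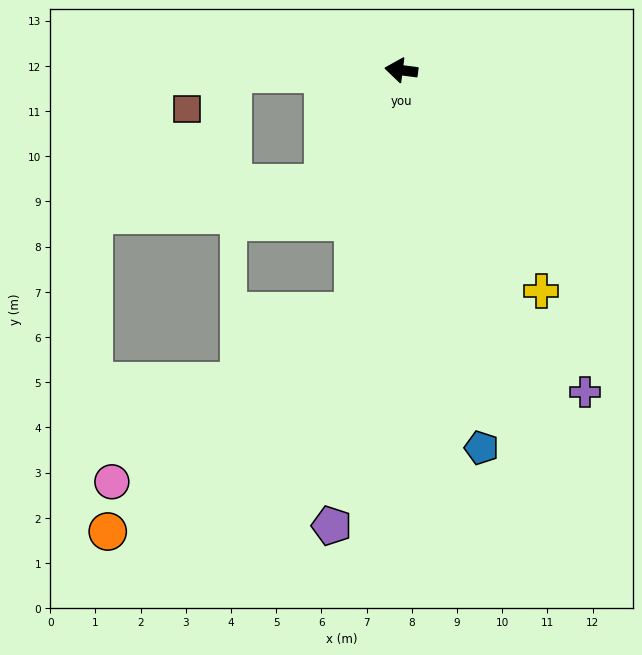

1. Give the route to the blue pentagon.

turn left 109°, forward 8.5 m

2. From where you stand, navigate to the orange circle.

blocked — turn left 86°, forward 5.4 m, then turn right 37°, forward 7.3 m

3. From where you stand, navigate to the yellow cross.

turn left 130°, forward 5.8 m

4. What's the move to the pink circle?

blocked — turn left 86°, forward 5.4 m, then turn right 44°, forward 6.5 m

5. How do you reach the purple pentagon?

turn left 89°, forward 10.2 m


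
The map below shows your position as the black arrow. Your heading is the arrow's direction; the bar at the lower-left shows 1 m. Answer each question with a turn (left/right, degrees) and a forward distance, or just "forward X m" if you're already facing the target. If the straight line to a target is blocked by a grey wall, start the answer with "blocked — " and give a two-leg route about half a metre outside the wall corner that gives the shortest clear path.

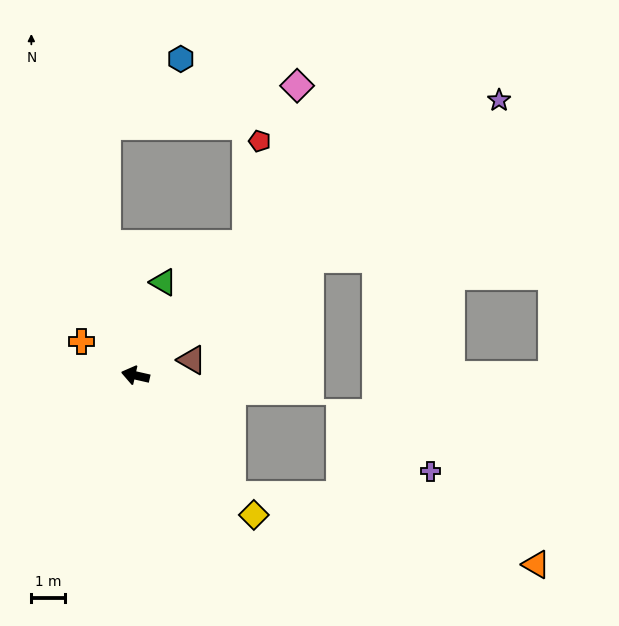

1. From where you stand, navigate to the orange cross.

turn right 19°, forward 1.9 m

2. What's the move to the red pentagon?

blocked — turn right 117°, forward 5.0 m, then turn left 32°, forward 3.1 m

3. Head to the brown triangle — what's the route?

turn right 152°, forward 1.7 m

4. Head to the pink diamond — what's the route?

blocked — turn right 117°, forward 5.0 m, then turn left 22°, forward 4.9 m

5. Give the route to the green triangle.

turn right 94°, forward 2.9 m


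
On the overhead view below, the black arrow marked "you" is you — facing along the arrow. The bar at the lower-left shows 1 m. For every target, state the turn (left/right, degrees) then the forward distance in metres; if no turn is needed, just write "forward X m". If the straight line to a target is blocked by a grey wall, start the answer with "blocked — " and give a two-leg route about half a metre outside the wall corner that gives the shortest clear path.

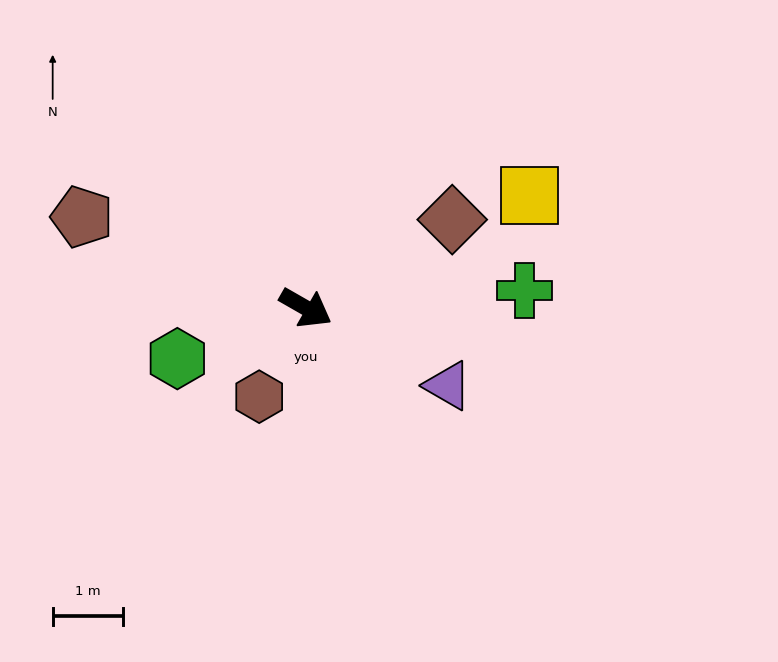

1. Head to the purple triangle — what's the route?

forward 2.3 m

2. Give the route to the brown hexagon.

turn right 88°, forward 1.4 m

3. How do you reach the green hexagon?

turn right 129°, forward 2.0 m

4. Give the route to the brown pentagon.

turn right 172°, forward 3.4 m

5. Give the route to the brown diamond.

turn left 61°, forward 2.4 m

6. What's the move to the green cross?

turn left 34°, forward 3.1 m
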